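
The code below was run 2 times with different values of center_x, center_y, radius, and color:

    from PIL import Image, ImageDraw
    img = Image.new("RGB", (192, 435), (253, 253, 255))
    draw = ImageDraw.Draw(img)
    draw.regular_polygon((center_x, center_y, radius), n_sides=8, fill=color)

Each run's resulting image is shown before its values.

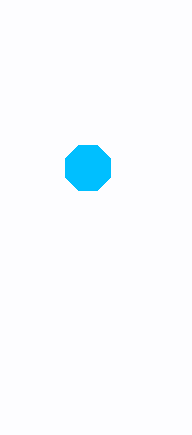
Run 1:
center_x = 88
center_y = 168
radius = 24
color = 'deepskyblue'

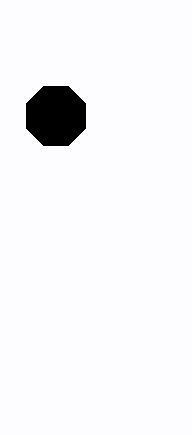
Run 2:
center_x = 56
center_y = 116
radius = 32
color = 'black'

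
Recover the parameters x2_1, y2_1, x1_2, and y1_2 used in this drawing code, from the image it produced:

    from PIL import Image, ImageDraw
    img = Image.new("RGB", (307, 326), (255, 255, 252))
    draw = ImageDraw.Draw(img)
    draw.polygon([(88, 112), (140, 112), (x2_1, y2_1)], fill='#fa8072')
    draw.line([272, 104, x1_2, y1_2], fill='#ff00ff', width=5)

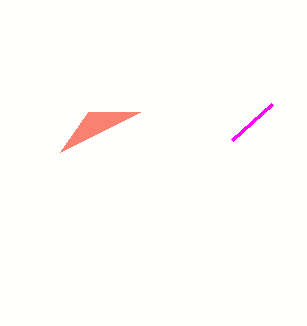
x2_1 = 60; y2_1 = 152; x1_2 = 232; y1_2 = 140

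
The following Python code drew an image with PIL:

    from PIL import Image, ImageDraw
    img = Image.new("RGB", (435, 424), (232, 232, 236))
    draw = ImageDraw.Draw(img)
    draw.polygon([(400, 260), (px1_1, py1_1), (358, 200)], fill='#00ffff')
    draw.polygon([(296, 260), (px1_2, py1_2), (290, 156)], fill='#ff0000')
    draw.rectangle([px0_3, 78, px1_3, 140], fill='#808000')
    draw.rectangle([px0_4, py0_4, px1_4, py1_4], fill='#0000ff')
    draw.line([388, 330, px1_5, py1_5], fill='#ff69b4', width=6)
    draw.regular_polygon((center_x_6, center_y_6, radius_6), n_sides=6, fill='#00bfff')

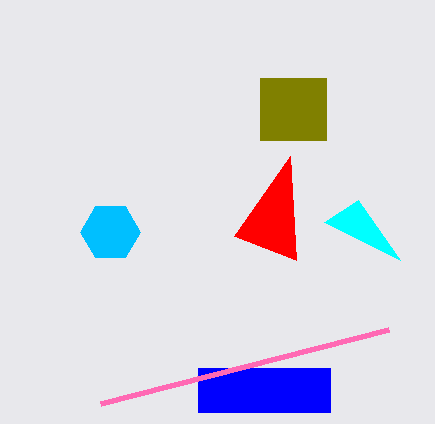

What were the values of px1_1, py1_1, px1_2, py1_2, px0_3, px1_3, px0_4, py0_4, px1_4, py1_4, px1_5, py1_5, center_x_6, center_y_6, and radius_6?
px1_1 = 324; py1_1 = 222; px1_2 = 234; py1_2 = 236; px0_3 = 260; px1_3 = 326; px0_4 = 198; py0_4 = 368; px1_4 = 330; py1_4 = 412; px1_5 = 100; py1_5 = 404; center_x_6 = 110; center_y_6 = 232; radius_6 = 30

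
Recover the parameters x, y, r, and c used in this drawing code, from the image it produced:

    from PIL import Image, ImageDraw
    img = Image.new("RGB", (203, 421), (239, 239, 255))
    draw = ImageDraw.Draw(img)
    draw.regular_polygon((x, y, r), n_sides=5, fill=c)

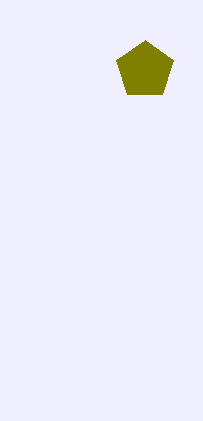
x = 145
y = 70
r = 30
c = 'olive'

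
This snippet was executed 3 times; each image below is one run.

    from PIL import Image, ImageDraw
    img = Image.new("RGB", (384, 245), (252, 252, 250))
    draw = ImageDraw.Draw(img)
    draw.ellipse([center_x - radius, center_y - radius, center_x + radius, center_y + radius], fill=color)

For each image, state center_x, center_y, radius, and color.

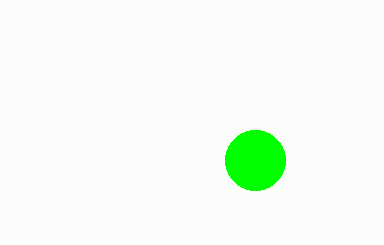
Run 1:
center_x = 255
center_y = 160
radius = 30
color = 'lime'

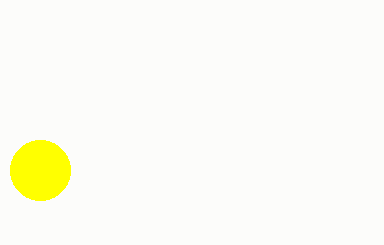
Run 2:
center_x = 40; center_y = 170; radius = 30; color = 'yellow'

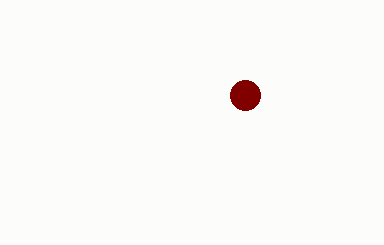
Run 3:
center_x = 245, center_y = 95, radius = 15, color = 'maroon'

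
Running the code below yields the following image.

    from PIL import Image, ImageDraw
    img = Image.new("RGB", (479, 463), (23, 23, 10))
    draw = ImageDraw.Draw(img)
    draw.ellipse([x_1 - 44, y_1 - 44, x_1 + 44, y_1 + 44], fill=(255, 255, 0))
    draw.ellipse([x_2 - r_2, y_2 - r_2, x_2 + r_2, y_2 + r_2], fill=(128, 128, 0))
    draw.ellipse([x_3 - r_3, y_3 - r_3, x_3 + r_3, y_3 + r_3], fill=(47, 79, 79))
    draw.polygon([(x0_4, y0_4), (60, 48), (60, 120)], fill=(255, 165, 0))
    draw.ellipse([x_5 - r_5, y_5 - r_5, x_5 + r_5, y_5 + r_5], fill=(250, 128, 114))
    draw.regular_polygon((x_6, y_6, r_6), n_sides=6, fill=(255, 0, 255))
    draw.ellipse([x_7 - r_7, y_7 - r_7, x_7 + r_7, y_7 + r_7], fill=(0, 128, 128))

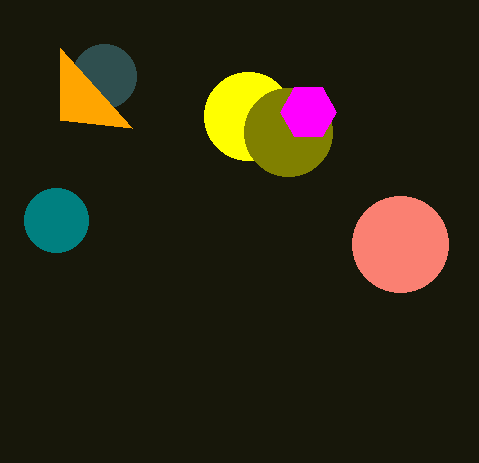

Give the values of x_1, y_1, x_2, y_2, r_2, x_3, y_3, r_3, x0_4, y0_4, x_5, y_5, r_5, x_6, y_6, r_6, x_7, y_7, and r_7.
x_1 = 248; y_1 = 116; x_2 = 288; y_2 = 132; r_2 = 44; x_3 = 104; y_3 = 76; r_3 = 32; x0_4 = 132; y0_4 = 128; x_5 = 400; y_5 = 244; r_5 = 48; x_6 = 308; y_6 = 112; r_6 = 28; x_7 = 56; y_7 = 220; r_7 = 32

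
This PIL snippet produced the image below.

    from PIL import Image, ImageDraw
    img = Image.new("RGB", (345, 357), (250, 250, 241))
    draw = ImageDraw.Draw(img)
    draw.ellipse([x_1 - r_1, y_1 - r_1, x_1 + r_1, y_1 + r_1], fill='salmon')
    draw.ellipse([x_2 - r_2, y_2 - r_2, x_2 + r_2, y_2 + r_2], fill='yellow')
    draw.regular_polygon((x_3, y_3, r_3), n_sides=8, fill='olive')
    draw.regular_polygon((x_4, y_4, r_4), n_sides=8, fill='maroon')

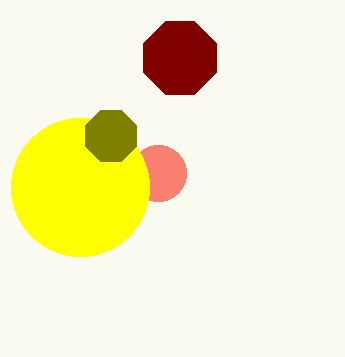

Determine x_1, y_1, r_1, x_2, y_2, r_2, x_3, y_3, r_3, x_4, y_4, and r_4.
x_1 = 158; y_1 = 173; r_1 = 28; x_2 = 80; y_2 = 187; r_2 = 69; x_3 = 111; y_3 = 136; r_3 = 28; x_4 = 180; y_4 = 58; r_4 = 39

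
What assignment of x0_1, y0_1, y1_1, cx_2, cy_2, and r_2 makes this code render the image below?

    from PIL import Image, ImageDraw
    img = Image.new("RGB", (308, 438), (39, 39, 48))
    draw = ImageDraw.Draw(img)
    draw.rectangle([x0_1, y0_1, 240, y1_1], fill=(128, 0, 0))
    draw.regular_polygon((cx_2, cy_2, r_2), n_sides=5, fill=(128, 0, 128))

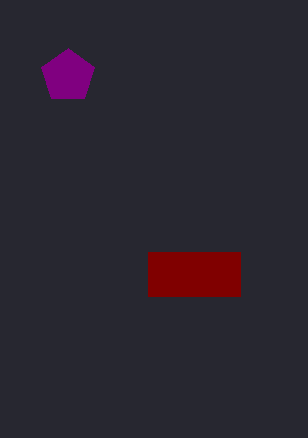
x0_1 = 148; y0_1 = 252; y1_1 = 296; cx_2 = 68; cy_2 = 76; r_2 = 28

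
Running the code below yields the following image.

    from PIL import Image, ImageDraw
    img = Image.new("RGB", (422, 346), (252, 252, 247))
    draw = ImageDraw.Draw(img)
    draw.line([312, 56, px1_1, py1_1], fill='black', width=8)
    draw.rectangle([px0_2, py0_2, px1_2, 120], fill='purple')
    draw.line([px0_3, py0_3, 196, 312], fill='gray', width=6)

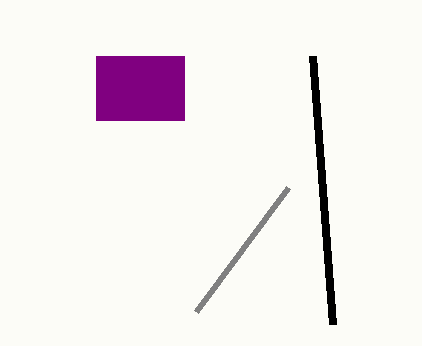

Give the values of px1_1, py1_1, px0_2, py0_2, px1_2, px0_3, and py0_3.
px1_1 = 332; py1_1 = 324; px0_2 = 96; py0_2 = 56; px1_2 = 184; px0_3 = 288; py0_3 = 188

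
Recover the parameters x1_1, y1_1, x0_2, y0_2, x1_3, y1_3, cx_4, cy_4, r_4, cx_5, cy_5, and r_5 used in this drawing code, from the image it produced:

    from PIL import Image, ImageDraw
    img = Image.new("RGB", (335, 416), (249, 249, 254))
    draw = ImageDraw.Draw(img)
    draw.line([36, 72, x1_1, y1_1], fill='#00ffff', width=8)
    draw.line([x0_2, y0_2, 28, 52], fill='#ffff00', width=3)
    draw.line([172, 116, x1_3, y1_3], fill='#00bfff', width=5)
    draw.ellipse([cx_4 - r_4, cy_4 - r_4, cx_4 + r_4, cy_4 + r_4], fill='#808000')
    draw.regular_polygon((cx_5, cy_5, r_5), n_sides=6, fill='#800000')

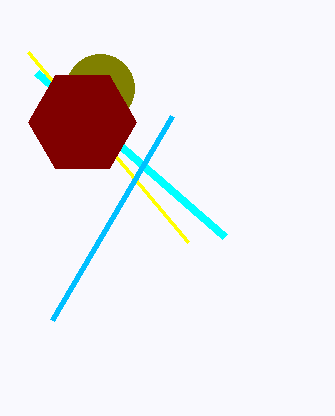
x1_1 = 224, y1_1 = 236, x0_2 = 188, y0_2 = 242, x1_3 = 52, y1_3 = 320, cx_4 = 100, cy_4 = 88, r_4 = 34, cx_5 = 82, cy_5 = 122, r_5 = 54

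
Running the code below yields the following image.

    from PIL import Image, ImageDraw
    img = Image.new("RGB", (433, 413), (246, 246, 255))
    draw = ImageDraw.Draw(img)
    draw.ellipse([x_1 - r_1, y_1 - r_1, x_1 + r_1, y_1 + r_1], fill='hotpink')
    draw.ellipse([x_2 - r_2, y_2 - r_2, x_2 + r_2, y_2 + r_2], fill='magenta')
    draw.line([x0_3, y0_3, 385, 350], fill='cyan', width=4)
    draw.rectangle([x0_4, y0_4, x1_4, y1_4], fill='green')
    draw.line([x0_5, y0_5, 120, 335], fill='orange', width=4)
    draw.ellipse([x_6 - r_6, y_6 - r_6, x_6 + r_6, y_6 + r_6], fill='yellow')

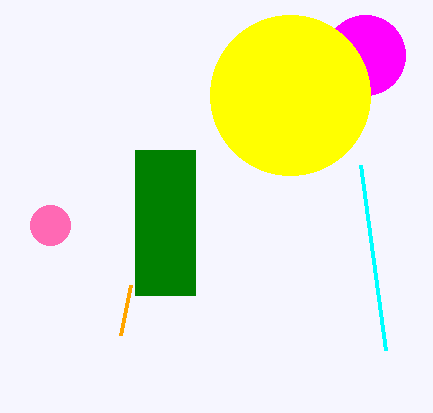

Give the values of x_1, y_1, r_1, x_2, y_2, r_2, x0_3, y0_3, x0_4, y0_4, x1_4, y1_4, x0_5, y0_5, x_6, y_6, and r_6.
x_1 = 50
y_1 = 225
r_1 = 20
x_2 = 365
y_2 = 55
r_2 = 40
x0_3 = 360
y0_3 = 165
x0_4 = 135
y0_4 = 150
x1_4 = 195
y1_4 = 295
x0_5 = 130
y0_5 = 285
x_6 = 290
y_6 = 95
r_6 = 80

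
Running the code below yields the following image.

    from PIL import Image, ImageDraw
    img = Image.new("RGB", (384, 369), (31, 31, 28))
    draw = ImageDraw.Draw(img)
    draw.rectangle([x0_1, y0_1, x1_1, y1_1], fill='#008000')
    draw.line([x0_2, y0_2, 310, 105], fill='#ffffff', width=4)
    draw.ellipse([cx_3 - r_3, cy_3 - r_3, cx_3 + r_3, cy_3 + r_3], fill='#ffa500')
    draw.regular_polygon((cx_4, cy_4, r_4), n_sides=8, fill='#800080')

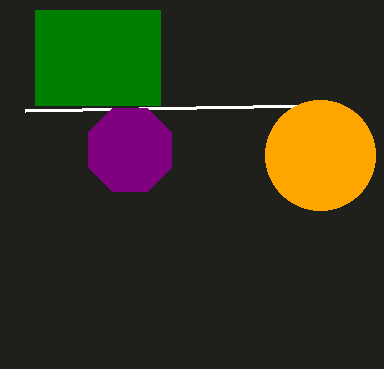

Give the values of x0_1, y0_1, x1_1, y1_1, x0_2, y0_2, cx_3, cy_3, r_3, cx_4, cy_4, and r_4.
x0_1 = 35, y0_1 = 10, x1_1 = 160, y1_1 = 105, x0_2 = 25, y0_2 = 110, cx_3 = 320, cy_3 = 155, r_3 = 55, cx_4 = 130, cy_4 = 150, r_4 = 45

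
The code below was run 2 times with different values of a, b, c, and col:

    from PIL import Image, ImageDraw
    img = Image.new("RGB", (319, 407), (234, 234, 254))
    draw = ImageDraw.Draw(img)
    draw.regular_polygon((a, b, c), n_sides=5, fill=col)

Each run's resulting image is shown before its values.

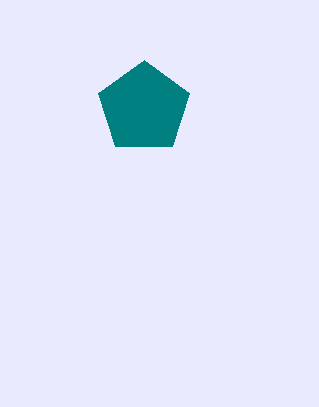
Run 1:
a = 144; b = 108; c = 48; col = 'teal'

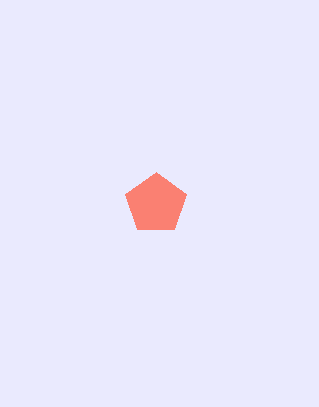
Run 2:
a = 156, b = 204, c = 32, col = 'salmon'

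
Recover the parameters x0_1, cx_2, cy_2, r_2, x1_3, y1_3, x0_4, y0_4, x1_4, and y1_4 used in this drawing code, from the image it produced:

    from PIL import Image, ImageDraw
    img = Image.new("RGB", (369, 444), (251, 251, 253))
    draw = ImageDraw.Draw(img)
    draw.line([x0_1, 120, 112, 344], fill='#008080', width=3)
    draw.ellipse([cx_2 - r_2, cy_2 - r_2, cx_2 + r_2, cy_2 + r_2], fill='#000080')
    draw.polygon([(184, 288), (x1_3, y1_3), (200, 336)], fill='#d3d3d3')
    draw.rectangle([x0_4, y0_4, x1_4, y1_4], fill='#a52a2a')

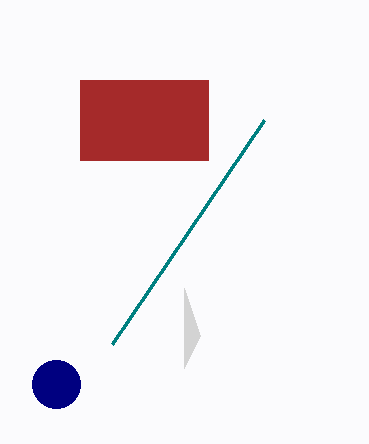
x0_1 = 264
cx_2 = 56
cy_2 = 384
r_2 = 24
x1_3 = 184
y1_3 = 368
x0_4 = 80
y0_4 = 80
x1_4 = 208
y1_4 = 160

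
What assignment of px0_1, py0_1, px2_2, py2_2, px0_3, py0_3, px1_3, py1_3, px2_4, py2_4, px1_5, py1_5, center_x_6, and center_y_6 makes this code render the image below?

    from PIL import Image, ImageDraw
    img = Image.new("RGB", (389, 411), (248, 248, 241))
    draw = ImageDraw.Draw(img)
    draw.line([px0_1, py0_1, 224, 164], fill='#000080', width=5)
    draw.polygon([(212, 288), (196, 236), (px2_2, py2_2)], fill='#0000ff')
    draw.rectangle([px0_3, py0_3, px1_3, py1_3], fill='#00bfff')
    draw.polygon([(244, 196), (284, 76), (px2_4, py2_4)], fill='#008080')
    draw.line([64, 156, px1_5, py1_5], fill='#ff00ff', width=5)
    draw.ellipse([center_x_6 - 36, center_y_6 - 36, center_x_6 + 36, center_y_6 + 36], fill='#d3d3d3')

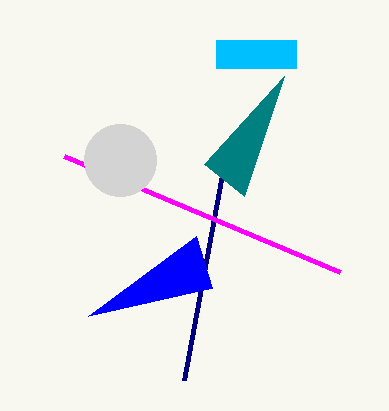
px0_1 = 184, py0_1 = 380, px2_2 = 88, py2_2 = 316, px0_3 = 216, py0_3 = 40, px1_3 = 296, py1_3 = 68, px2_4 = 204, py2_4 = 164, px1_5 = 340, py1_5 = 272, center_x_6 = 120, center_y_6 = 160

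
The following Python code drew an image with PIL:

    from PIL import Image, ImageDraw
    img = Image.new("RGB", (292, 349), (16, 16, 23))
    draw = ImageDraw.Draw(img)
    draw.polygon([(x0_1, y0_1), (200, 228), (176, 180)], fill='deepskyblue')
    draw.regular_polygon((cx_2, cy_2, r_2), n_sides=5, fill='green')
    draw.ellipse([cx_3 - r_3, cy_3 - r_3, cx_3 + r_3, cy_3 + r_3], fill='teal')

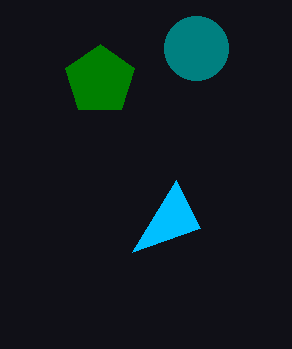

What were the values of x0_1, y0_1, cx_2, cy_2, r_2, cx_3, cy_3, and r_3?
x0_1 = 132; y0_1 = 252; cx_2 = 100; cy_2 = 80; r_2 = 36; cx_3 = 196; cy_3 = 48; r_3 = 32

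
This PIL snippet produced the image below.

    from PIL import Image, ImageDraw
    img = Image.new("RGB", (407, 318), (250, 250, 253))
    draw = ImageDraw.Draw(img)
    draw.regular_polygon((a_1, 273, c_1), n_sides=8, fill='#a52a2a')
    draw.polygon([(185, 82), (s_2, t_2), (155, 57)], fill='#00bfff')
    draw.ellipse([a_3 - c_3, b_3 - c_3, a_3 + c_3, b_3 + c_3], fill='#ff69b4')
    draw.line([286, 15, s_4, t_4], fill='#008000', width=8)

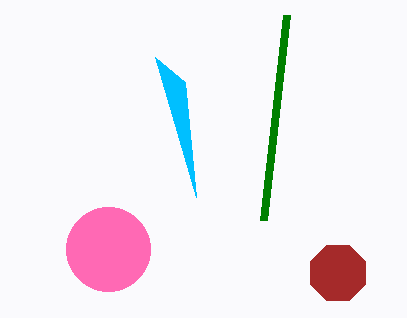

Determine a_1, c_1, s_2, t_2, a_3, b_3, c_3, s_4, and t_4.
a_1 = 338, c_1 = 30, s_2 = 196, t_2 = 197, a_3 = 108, b_3 = 249, c_3 = 42, s_4 = 263, t_4 = 220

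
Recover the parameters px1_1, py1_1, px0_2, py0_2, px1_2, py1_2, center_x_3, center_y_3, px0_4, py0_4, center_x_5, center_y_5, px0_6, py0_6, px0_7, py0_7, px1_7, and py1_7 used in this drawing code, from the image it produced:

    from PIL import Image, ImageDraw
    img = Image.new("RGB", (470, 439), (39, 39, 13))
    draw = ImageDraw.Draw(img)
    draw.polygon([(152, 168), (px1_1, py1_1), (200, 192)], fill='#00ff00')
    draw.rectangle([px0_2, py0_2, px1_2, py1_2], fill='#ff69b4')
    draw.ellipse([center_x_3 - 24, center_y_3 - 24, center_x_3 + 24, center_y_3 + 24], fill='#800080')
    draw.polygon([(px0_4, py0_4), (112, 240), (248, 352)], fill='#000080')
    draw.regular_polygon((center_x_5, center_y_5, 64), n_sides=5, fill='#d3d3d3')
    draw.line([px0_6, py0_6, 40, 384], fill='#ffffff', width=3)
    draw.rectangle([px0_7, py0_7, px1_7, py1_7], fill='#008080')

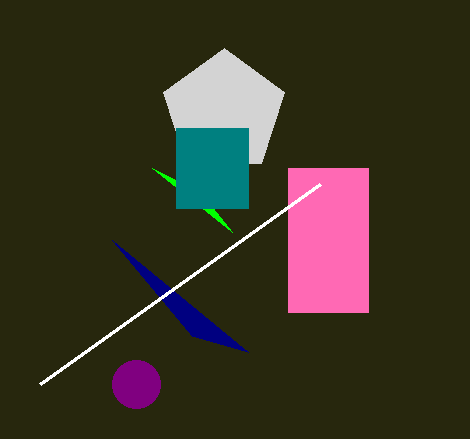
px1_1 = 232; py1_1 = 232; px0_2 = 288; py0_2 = 168; px1_2 = 368; py1_2 = 312; center_x_3 = 136; center_y_3 = 384; px0_4 = 192; py0_4 = 336; center_x_5 = 224; center_y_5 = 112; px0_6 = 320; py0_6 = 184; px0_7 = 176; py0_7 = 128; px1_7 = 248; py1_7 = 208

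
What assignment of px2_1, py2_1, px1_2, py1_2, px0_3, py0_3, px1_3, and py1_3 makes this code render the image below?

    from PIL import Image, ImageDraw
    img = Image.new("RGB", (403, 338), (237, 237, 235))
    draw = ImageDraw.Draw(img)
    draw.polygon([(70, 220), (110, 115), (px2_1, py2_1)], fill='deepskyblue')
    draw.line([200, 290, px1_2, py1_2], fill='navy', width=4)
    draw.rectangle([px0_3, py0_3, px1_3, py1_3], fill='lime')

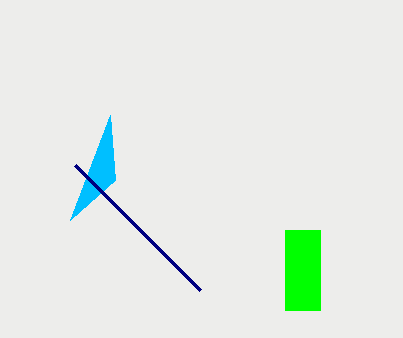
px2_1 = 115; py2_1 = 180; px1_2 = 75; py1_2 = 165; px0_3 = 285; py0_3 = 230; px1_3 = 320; py1_3 = 310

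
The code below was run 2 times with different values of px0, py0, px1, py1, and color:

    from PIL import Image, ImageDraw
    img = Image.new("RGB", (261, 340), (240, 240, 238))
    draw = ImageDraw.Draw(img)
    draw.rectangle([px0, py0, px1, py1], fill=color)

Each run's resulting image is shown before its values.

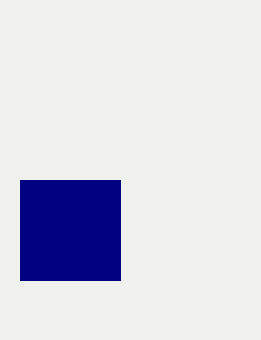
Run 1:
px0 = 20, py0 = 180, px1 = 120, py1 = 280, color = 'navy'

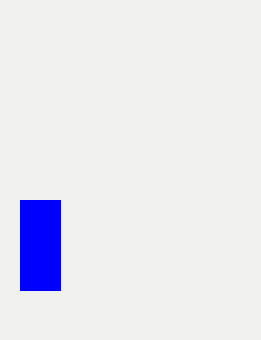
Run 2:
px0 = 20, py0 = 200, px1 = 60, py1 = 290, color = 'blue'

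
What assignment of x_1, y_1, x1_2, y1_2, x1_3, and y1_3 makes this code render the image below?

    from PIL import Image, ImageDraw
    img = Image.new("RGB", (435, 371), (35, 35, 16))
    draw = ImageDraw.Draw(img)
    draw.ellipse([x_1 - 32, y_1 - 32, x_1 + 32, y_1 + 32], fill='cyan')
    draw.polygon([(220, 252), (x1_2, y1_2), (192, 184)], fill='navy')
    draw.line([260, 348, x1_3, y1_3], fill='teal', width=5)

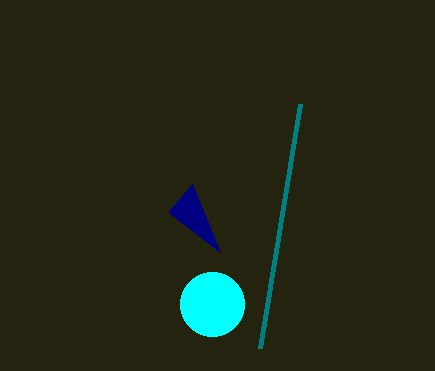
x_1 = 212
y_1 = 304
x1_2 = 168
y1_2 = 212
x1_3 = 300
y1_3 = 104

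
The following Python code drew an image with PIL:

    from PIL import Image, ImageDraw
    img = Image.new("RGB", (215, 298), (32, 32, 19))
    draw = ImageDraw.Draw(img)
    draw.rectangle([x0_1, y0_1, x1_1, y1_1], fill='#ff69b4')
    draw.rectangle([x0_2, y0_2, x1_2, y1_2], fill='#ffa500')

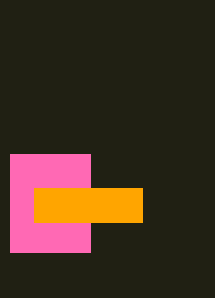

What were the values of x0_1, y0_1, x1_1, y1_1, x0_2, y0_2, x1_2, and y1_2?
x0_1 = 10
y0_1 = 154
x1_1 = 90
y1_1 = 252
x0_2 = 34
y0_2 = 188
x1_2 = 142
y1_2 = 222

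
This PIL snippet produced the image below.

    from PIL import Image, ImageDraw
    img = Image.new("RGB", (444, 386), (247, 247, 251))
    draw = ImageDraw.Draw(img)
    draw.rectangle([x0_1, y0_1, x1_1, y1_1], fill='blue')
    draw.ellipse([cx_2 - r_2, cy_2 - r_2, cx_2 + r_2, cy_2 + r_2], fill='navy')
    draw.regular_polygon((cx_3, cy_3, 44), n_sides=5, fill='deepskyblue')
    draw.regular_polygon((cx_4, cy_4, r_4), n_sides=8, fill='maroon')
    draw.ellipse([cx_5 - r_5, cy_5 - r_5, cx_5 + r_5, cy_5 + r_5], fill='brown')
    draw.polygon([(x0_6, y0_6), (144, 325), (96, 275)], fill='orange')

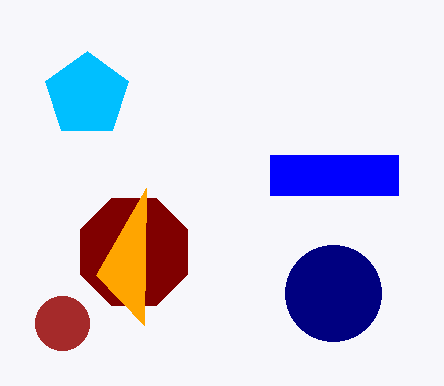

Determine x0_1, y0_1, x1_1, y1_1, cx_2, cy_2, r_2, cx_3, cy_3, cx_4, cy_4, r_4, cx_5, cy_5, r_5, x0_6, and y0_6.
x0_1 = 270
y0_1 = 155
x1_1 = 398
y1_1 = 195
cx_2 = 333
cy_2 = 293
r_2 = 48
cx_3 = 87
cy_3 = 95
cx_4 = 134
cy_4 = 252
r_4 = 58
cx_5 = 62
cy_5 = 323
r_5 = 27
x0_6 = 146
y0_6 = 188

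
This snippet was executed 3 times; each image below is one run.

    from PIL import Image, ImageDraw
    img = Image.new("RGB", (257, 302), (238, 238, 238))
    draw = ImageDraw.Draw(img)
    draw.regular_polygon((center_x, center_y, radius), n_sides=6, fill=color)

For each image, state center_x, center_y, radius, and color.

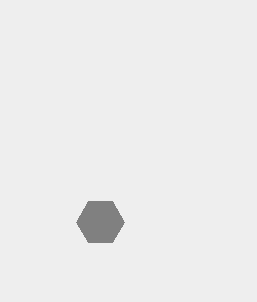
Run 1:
center_x = 100; center_y = 222; radius = 24; color = 'gray'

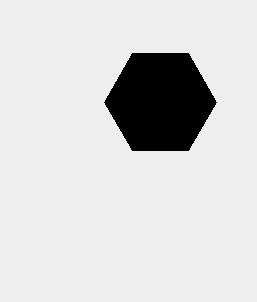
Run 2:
center_x = 160; center_y = 102; radius = 56; color = 'black'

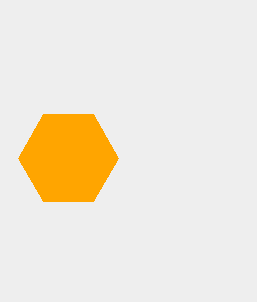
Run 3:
center_x = 68; center_y = 158; radius = 50; color = 'orange'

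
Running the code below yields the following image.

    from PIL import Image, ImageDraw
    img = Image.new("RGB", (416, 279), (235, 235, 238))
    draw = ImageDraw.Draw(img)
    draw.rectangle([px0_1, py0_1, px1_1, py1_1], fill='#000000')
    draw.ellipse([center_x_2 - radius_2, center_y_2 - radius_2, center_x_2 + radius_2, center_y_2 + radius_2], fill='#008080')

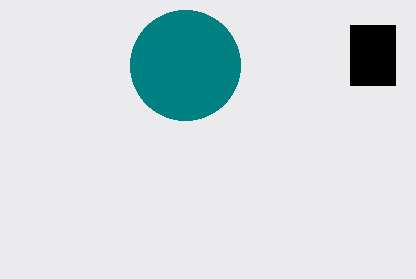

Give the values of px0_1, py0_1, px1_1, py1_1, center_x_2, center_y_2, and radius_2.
px0_1 = 350; py0_1 = 25; px1_1 = 395; py1_1 = 85; center_x_2 = 185; center_y_2 = 65; radius_2 = 55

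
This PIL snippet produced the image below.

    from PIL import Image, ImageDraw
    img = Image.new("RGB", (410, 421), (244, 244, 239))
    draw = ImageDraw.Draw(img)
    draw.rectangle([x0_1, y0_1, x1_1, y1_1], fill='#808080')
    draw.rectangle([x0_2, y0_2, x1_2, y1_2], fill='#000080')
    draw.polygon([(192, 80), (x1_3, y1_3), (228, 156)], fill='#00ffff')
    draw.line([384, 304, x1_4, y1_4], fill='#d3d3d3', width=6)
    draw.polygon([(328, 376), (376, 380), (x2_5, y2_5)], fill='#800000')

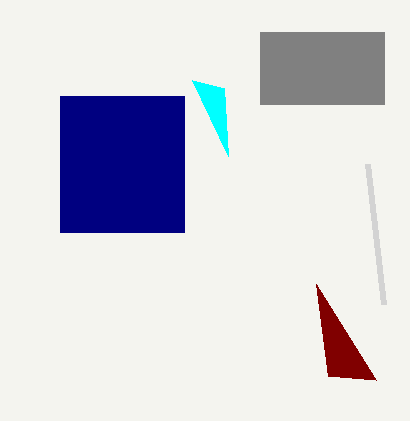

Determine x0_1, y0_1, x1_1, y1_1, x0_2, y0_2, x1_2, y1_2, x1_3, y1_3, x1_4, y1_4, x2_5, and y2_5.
x0_1 = 260, y0_1 = 32, x1_1 = 384, y1_1 = 104, x0_2 = 60, y0_2 = 96, x1_2 = 184, y1_2 = 232, x1_3 = 224, y1_3 = 88, x1_4 = 368, y1_4 = 164, x2_5 = 316, y2_5 = 284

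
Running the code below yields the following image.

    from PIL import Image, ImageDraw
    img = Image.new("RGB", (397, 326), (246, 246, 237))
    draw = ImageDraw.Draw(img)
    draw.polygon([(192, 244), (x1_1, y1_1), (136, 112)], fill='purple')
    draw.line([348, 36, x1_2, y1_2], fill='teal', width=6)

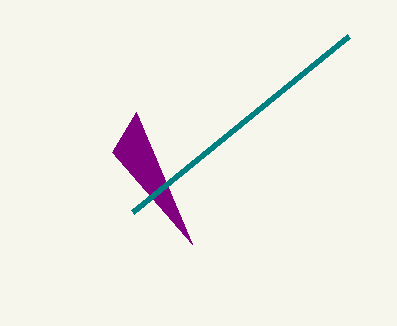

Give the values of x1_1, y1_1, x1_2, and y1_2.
x1_1 = 112
y1_1 = 152
x1_2 = 132
y1_2 = 212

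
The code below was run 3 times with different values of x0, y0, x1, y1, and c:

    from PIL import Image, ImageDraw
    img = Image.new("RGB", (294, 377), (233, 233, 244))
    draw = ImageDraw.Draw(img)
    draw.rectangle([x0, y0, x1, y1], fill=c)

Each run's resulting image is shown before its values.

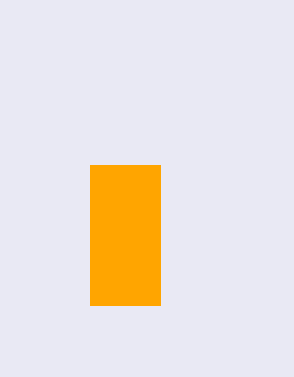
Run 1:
x0 = 90
y0 = 165
x1 = 160
y1 = 305
c = 'orange'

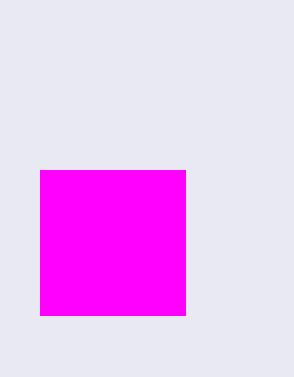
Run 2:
x0 = 40, y0 = 170, x1 = 185, y1 = 315, c = 'magenta'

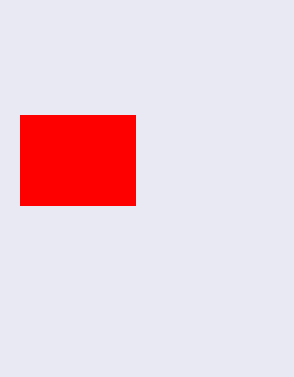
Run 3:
x0 = 20; y0 = 115; x1 = 135; y1 = 205; c = 'red'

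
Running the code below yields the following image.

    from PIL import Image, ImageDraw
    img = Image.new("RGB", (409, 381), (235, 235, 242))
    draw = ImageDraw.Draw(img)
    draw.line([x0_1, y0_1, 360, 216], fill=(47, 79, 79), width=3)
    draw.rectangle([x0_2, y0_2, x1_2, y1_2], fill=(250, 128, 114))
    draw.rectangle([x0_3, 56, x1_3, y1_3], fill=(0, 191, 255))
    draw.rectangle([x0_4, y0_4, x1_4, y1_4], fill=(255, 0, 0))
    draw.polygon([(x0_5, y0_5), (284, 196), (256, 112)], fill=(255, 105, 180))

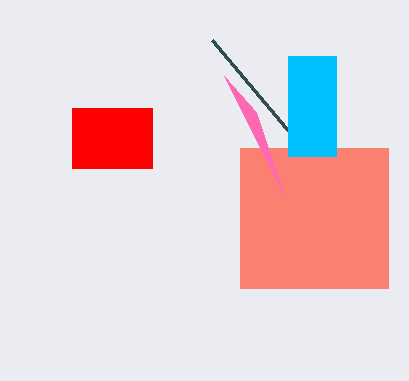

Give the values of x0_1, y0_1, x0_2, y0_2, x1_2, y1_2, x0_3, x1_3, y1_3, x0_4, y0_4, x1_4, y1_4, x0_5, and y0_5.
x0_1 = 212; y0_1 = 40; x0_2 = 240; y0_2 = 148; x1_2 = 388; y1_2 = 288; x0_3 = 288; x1_3 = 336; y1_3 = 156; x0_4 = 72; y0_4 = 108; x1_4 = 152; y1_4 = 168; x0_5 = 224; y0_5 = 76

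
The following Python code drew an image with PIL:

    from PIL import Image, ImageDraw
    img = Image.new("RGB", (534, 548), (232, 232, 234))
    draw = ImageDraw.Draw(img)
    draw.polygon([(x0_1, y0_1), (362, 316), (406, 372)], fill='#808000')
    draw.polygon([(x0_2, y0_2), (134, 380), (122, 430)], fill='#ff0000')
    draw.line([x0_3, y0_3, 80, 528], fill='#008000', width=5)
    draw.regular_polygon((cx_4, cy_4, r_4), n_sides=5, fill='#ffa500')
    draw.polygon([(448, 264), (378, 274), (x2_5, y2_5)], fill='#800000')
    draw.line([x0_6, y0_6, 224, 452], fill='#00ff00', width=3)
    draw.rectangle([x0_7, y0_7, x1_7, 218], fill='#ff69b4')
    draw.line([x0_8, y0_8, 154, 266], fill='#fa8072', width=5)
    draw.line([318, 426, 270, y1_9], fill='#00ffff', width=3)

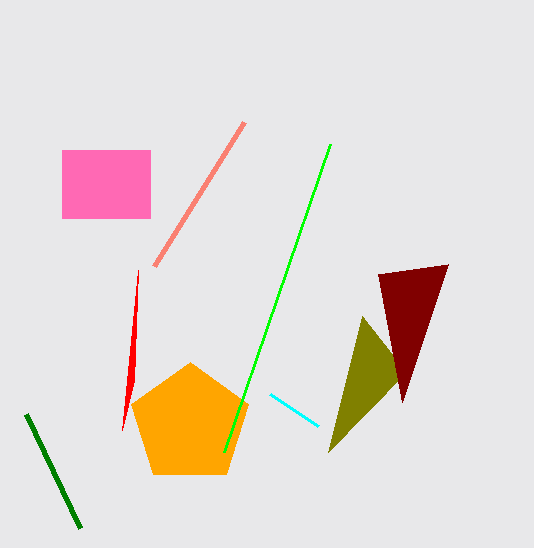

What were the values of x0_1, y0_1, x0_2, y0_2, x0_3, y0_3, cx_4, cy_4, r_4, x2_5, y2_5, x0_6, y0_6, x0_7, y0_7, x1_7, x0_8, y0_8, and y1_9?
x0_1 = 328
y0_1 = 452
x0_2 = 138
y0_2 = 270
x0_3 = 26
y0_3 = 414
cx_4 = 190
cy_4 = 424
r_4 = 62
x2_5 = 402
y2_5 = 402
x0_6 = 330
y0_6 = 144
x0_7 = 62
y0_7 = 150
x1_7 = 150
x0_8 = 244
y0_8 = 122
y1_9 = 394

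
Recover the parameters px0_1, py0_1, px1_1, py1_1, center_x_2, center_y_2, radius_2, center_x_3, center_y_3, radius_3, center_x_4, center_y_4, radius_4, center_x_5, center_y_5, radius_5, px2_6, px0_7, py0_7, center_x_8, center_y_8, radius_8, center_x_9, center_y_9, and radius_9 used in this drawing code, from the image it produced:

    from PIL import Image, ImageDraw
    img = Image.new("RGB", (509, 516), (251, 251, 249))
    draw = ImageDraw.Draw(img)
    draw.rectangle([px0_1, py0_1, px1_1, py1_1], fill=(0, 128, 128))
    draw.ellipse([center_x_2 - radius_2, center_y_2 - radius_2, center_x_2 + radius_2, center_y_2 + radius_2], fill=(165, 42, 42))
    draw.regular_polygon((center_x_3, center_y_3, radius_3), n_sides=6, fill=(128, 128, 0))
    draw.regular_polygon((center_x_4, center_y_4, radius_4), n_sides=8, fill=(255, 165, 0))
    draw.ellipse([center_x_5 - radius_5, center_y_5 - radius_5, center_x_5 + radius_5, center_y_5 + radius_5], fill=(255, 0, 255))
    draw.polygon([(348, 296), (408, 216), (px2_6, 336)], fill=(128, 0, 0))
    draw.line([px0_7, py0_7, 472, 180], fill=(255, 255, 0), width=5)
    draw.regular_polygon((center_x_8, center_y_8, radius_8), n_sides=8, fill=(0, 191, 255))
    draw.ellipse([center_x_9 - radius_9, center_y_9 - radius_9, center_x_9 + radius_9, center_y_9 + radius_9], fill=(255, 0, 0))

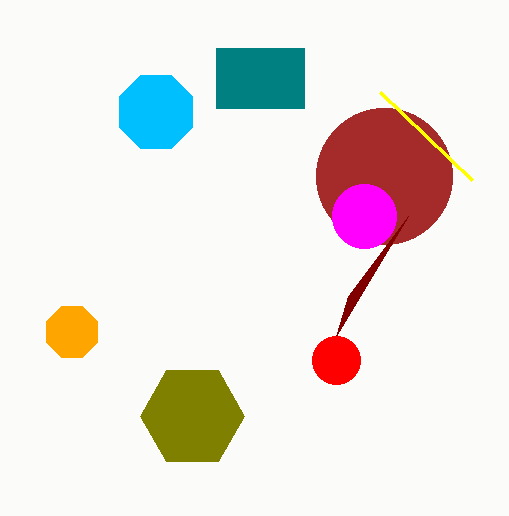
px0_1 = 216
py0_1 = 48
px1_1 = 304
py1_1 = 108
center_x_2 = 384
center_y_2 = 176
radius_2 = 68
center_x_3 = 192
center_y_3 = 416
radius_3 = 52
center_x_4 = 72
center_y_4 = 332
radius_4 = 28
center_x_5 = 364
center_y_5 = 216
radius_5 = 32
px2_6 = 336
px0_7 = 380
py0_7 = 92
center_x_8 = 156
center_y_8 = 112
radius_8 = 40
center_x_9 = 336
center_y_9 = 360
radius_9 = 24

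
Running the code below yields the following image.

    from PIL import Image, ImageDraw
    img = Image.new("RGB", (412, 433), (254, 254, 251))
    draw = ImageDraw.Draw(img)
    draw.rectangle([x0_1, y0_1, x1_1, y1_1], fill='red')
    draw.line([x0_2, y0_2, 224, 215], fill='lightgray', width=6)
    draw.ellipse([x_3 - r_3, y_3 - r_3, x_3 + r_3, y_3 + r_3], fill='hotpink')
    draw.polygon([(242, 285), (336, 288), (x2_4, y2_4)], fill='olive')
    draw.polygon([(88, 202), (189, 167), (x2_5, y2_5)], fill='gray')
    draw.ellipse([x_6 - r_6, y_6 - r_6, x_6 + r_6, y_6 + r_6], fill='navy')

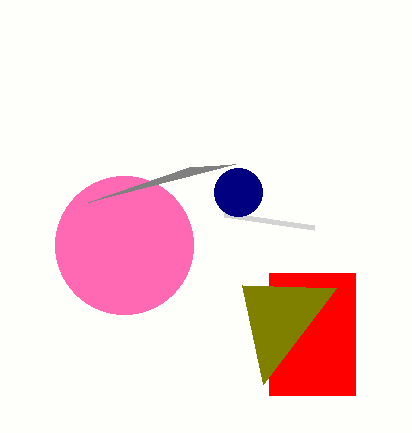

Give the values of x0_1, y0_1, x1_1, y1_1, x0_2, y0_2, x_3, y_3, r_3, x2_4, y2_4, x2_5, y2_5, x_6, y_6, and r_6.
x0_1 = 269, y0_1 = 273, x1_1 = 355, y1_1 = 395, x0_2 = 314, y0_2 = 228, x_3 = 124, y_3 = 245, r_3 = 69, x2_4 = 263, y2_4 = 384, x2_5 = 235, y2_5 = 164, x_6 = 238, y_6 = 192, r_6 = 24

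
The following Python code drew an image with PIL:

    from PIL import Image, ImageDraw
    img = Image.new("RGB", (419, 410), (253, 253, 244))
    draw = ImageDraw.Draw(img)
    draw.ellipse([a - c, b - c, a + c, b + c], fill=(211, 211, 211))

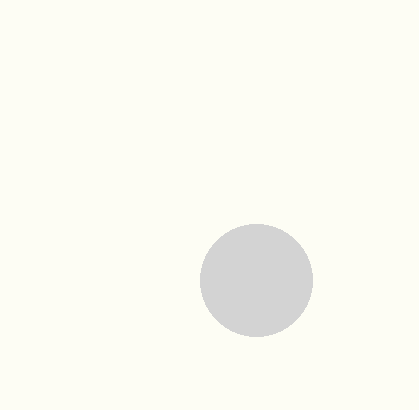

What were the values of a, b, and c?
a = 256
b = 280
c = 56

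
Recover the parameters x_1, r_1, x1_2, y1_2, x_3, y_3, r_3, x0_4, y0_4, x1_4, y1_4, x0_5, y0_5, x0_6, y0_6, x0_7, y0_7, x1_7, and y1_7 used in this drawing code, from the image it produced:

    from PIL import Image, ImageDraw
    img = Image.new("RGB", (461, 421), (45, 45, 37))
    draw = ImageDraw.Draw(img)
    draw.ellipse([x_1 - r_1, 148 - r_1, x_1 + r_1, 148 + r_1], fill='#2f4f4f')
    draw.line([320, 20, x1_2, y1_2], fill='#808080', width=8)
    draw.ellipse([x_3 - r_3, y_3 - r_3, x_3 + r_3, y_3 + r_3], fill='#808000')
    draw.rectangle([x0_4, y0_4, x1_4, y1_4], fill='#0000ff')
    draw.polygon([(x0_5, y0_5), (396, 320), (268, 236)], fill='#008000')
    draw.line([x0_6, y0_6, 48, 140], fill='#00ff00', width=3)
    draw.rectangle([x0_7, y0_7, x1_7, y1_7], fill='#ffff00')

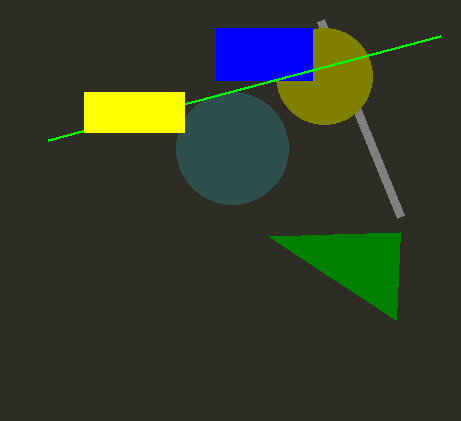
x_1 = 232, r_1 = 56, x1_2 = 400, y1_2 = 216, x_3 = 324, y_3 = 76, r_3 = 48, x0_4 = 216, y0_4 = 28, x1_4 = 312, y1_4 = 80, x0_5 = 400, y0_5 = 232, x0_6 = 440, y0_6 = 36, x0_7 = 84, y0_7 = 92, x1_7 = 184, y1_7 = 132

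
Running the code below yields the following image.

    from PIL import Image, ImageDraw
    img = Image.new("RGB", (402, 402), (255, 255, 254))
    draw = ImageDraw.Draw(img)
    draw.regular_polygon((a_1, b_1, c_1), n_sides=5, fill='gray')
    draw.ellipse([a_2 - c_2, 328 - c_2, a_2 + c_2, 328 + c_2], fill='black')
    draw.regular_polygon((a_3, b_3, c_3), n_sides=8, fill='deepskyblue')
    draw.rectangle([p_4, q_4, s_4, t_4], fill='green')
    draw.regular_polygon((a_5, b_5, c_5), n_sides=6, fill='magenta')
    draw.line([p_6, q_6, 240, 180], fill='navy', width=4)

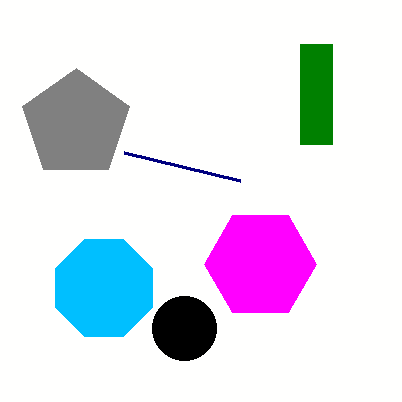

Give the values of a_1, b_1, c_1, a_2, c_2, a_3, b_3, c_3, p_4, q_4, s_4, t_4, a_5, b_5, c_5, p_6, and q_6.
a_1 = 76; b_1 = 124; c_1 = 56; a_2 = 184; c_2 = 32; a_3 = 104; b_3 = 288; c_3 = 52; p_4 = 300; q_4 = 44; s_4 = 332; t_4 = 144; a_5 = 260; b_5 = 264; c_5 = 56; p_6 = 124; q_6 = 152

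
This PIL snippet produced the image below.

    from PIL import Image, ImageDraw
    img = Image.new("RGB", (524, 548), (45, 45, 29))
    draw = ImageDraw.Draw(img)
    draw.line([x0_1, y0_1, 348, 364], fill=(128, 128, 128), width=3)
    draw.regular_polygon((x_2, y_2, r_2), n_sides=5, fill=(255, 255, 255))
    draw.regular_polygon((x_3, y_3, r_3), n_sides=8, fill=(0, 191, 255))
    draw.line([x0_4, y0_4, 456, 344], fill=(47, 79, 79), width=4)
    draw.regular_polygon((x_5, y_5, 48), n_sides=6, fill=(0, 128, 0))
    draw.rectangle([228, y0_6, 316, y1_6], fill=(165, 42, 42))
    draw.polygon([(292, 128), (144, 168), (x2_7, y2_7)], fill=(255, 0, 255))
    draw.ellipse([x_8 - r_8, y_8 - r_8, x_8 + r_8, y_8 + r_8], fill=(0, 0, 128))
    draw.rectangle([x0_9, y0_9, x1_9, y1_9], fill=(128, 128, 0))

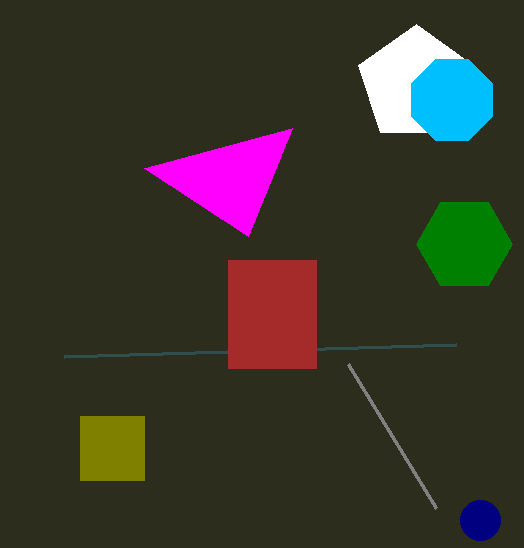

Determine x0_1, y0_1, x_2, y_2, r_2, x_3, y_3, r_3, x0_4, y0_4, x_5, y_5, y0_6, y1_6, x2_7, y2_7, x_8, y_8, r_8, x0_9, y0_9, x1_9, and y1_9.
x0_1 = 436
y0_1 = 508
x_2 = 416
y_2 = 84
r_2 = 60
x_3 = 452
y_3 = 100
r_3 = 44
x0_4 = 64
y0_4 = 356
x_5 = 464
y_5 = 244
y0_6 = 260
y1_6 = 368
x2_7 = 248
y2_7 = 236
x_8 = 480
y_8 = 520
r_8 = 20
x0_9 = 80
y0_9 = 416
x1_9 = 144
y1_9 = 480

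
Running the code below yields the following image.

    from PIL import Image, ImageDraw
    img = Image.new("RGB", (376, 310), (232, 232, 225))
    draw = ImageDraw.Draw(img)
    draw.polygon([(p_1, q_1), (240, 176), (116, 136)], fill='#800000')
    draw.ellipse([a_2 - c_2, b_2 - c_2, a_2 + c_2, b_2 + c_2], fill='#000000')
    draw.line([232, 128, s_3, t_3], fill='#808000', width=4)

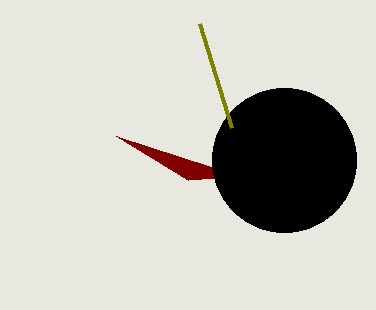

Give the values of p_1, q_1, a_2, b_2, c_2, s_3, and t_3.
p_1 = 188
q_1 = 180
a_2 = 284
b_2 = 160
c_2 = 72
s_3 = 200
t_3 = 24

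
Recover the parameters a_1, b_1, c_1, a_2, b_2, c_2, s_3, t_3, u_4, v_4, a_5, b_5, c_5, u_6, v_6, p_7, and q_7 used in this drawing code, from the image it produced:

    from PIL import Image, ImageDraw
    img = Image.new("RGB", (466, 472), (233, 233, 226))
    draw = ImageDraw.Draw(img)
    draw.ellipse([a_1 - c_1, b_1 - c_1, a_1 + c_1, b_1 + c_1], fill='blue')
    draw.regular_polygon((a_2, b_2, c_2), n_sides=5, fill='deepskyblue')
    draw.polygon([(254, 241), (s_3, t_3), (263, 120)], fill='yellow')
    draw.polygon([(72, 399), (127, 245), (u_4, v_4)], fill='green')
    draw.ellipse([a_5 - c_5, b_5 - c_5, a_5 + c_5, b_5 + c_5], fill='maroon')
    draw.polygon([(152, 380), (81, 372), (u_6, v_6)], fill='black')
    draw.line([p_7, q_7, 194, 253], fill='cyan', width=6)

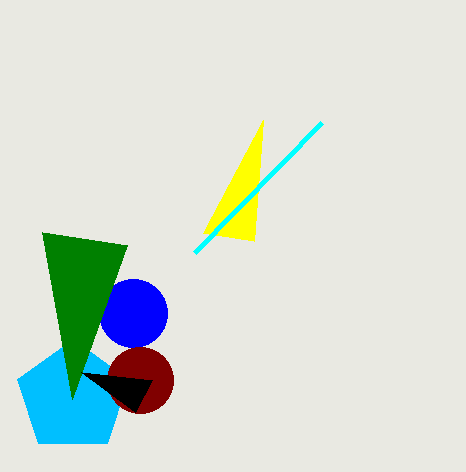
a_1 = 133; b_1 = 313; c_1 = 34; a_2 = 73; b_2 = 397; c_2 = 58; s_3 = 203; t_3 = 233; u_4 = 42; v_4 = 232; a_5 = 140; b_5 = 380; c_5 = 33; u_6 = 135; v_6 = 412; p_7 = 321; q_7 = 123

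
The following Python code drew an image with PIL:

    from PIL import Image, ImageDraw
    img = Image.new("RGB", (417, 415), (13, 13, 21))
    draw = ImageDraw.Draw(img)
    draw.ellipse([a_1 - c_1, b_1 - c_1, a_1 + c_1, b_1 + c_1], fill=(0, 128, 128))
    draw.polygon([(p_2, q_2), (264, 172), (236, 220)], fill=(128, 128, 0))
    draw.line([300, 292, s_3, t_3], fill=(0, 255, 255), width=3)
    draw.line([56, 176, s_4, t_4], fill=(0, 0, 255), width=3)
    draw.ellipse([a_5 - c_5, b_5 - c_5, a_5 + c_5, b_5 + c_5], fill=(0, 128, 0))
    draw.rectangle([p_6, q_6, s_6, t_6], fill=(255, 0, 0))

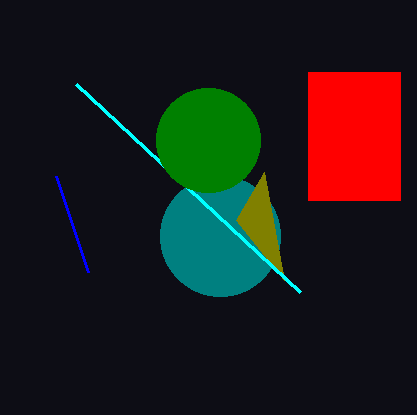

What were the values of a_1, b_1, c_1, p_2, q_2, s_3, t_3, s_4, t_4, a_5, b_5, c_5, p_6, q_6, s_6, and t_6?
a_1 = 220, b_1 = 236, c_1 = 60, p_2 = 284, q_2 = 280, s_3 = 76, t_3 = 84, s_4 = 88, t_4 = 272, a_5 = 208, b_5 = 140, c_5 = 52, p_6 = 308, q_6 = 72, s_6 = 400, t_6 = 200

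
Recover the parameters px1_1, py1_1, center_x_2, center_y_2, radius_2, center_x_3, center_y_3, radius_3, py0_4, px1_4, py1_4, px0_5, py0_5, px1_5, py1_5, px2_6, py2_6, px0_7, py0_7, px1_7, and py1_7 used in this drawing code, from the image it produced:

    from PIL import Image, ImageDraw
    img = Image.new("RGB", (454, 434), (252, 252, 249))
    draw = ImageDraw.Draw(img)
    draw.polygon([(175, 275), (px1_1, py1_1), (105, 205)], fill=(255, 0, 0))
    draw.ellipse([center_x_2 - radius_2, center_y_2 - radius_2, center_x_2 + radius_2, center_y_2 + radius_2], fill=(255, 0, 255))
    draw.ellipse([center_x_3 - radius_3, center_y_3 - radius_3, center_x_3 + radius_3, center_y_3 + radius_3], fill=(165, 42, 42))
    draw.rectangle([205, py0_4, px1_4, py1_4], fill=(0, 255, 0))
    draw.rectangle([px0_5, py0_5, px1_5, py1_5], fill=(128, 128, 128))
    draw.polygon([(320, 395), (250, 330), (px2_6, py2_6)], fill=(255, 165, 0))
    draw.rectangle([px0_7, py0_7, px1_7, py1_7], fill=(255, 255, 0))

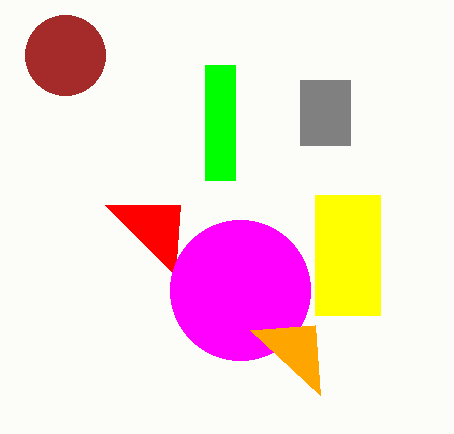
px1_1 = 180, py1_1 = 205, center_x_2 = 240, center_y_2 = 290, radius_2 = 70, center_x_3 = 65, center_y_3 = 55, radius_3 = 40, py0_4 = 65, px1_4 = 235, py1_4 = 180, px0_5 = 300, py0_5 = 80, px1_5 = 350, py1_5 = 145, px2_6 = 315, py2_6 = 325, px0_7 = 315, py0_7 = 195, px1_7 = 380, py1_7 = 315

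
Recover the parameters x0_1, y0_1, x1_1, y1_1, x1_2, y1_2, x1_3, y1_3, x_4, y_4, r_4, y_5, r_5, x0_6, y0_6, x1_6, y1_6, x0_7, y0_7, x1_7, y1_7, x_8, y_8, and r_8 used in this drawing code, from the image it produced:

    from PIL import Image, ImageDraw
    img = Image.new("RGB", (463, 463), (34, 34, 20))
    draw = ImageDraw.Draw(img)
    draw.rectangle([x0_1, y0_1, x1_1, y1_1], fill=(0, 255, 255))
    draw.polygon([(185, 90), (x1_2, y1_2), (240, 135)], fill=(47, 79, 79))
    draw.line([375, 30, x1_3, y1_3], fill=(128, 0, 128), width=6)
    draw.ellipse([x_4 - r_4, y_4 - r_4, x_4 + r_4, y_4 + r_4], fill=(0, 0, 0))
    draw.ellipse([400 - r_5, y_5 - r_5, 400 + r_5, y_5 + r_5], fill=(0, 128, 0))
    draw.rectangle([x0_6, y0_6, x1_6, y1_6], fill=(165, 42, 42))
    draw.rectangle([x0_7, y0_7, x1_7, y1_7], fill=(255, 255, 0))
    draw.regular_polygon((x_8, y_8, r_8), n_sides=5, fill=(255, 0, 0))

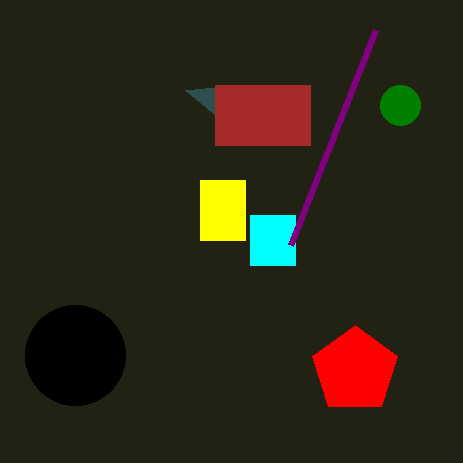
x0_1 = 250; y0_1 = 215; x1_1 = 295; y1_1 = 265; x1_2 = 235; y1_2 = 85; x1_3 = 290; y1_3 = 245; x_4 = 75; y_4 = 355; r_4 = 50; y_5 = 105; r_5 = 20; x0_6 = 215; y0_6 = 85; x1_6 = 310; y1_6 = 145; x0_7 = 200; y0_7 = 180; x1_7 = 245; y1_7 = 240; x_8 = 355; y_8 = 370; r_8 = 45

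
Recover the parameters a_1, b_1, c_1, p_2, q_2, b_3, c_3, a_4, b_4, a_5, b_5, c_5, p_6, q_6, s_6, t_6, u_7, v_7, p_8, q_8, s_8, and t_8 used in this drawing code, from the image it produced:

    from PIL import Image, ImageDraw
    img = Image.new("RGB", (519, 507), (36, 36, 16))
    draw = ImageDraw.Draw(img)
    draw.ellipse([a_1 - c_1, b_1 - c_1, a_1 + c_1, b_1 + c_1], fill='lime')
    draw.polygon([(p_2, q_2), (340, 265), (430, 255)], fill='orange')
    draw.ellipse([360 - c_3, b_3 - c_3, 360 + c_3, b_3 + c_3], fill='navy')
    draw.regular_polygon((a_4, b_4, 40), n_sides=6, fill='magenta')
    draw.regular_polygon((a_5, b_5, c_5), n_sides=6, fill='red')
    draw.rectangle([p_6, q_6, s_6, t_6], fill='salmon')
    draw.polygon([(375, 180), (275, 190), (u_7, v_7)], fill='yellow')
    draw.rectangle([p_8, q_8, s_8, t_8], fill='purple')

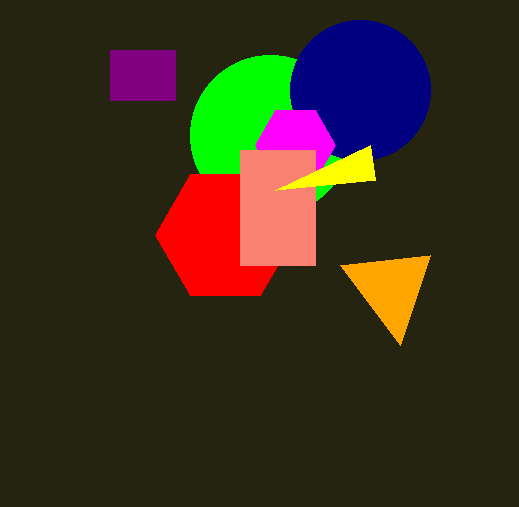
a_1 = 270; b_1 = 135; c_1 = 80; p_2 = 400; q_2 = 345; b_3 = 90; c_3 = 70; a_4 = 295; b_4 = 145; a_5 = 225; b_5 = 235; c_5 = 70; p_6 = 240; q_6 = 150; s_6 = 315; t_6 = 265; u_7 = 370; v_7 = 145; p_8 = 110; q_8 = 50; s_8 = 175; t_8 = 100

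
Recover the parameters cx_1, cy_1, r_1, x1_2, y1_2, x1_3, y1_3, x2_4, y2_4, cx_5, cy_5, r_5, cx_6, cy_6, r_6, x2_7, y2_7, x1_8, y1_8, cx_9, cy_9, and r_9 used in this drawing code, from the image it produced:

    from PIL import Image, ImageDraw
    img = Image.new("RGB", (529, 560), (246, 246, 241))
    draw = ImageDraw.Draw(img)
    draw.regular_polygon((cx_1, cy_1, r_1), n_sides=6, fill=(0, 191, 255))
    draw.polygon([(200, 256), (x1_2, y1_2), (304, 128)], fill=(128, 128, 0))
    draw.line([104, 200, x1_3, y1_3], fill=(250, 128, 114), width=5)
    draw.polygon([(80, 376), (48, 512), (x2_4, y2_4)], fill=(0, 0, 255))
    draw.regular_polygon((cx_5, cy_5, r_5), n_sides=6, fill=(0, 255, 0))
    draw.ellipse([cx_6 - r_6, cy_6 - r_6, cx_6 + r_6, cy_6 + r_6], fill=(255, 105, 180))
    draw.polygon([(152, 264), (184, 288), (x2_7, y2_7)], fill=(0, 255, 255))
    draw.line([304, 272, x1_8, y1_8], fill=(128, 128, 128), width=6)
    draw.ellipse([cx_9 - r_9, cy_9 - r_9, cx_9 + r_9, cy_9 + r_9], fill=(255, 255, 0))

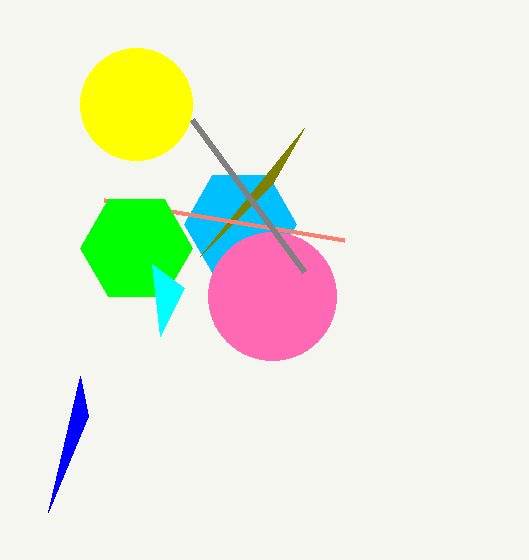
cx_1 = 240; cy_1 = 224; r_1 = 56; x1_2 = 272; y1_2 = 184; x1_3 = 344; y1_3 = 240; x2_4 = 88; y2_4 = 416; cx_5 = 136; cy_5 = 248; r_5 = 56; cx_6 = 272; cy_6 = 296; r_6 = 64; x2_7 = 160; y2_7 = 336; x1_8 = 192; y1_8 = 120; cx_9 = 136; cy_9 = 104; r_9 = 56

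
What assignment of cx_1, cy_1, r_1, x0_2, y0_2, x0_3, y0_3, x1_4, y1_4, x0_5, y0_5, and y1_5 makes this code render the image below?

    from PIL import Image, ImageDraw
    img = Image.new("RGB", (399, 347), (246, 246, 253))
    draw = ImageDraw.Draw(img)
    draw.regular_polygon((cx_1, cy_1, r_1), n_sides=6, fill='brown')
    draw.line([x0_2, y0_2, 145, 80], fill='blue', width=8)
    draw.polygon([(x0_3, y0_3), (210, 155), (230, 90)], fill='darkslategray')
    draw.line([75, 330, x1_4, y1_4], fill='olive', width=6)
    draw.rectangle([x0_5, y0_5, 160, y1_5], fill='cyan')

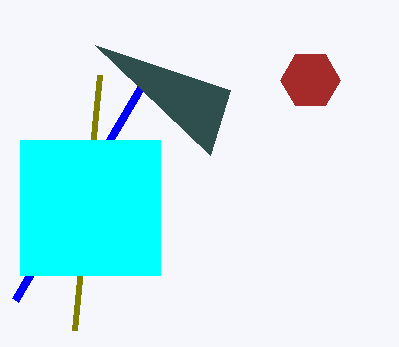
cx_1 = 310
cy_1 = 80
r_1 = 30
x0_2 = 15
y0_2 = 300
x0_3 = 95
y0_3 = 45
x1_4 = 100
y1_4 = 75
x0_5 = 20
y0_5 = 140
y1_5 = 275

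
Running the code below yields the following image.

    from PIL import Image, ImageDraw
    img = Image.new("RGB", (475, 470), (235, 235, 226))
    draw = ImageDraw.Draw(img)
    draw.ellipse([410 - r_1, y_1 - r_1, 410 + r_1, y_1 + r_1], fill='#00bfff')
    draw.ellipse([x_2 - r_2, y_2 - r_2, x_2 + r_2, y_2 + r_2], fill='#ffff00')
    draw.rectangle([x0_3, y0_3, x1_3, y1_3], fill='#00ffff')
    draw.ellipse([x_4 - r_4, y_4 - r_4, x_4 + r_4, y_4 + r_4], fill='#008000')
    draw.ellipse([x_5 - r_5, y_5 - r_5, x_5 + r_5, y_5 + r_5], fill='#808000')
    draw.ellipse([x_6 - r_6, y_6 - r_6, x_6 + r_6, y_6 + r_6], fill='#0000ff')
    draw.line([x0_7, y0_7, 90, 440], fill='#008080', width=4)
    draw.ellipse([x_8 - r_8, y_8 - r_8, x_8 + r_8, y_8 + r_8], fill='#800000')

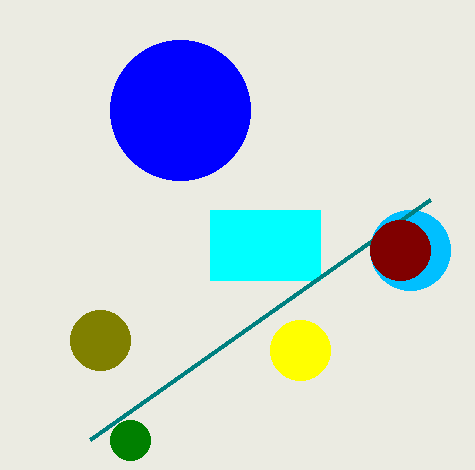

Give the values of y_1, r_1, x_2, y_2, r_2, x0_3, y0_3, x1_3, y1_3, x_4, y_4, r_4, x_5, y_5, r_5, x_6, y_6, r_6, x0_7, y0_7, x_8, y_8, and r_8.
y_1 = 250, r_1 = 40, x_2 = 300, y_2 = 350, r_2 = 30, x0_3 = 210, y0_3 = 210, x1_3 = 320, y1_3 = 280, x_4 = 130, y_4 = 440, r_4 = 20, x_5 = 100, y_5 = 340, r_5 = 30, x_6 = 180, y_6 = 110, r_6 = 70, x0_7 = 430, y0_7 = 200, x_8 = 400, y_8 = 250, r_8 = 30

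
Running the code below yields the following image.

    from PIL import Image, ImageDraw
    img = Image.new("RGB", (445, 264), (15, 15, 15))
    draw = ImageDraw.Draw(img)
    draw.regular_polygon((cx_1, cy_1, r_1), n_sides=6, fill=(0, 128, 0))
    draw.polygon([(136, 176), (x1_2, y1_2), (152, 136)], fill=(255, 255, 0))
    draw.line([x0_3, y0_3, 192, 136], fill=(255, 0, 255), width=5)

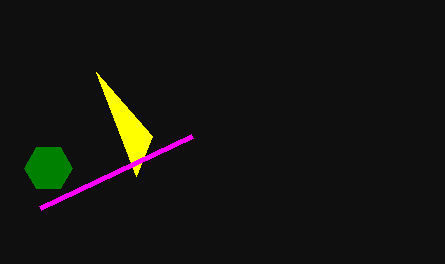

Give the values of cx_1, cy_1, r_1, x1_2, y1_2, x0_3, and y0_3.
cx_1 = 48; cy_1 = 168; r_1 = 24; x1_2 = 96; y1_2 = 72; x0_3 = 40; y0_3 = 208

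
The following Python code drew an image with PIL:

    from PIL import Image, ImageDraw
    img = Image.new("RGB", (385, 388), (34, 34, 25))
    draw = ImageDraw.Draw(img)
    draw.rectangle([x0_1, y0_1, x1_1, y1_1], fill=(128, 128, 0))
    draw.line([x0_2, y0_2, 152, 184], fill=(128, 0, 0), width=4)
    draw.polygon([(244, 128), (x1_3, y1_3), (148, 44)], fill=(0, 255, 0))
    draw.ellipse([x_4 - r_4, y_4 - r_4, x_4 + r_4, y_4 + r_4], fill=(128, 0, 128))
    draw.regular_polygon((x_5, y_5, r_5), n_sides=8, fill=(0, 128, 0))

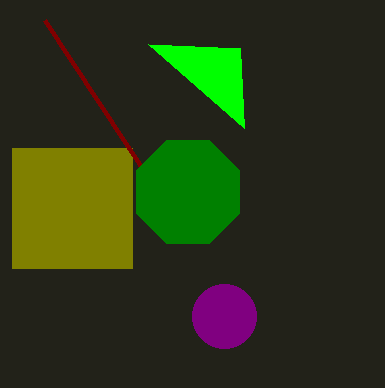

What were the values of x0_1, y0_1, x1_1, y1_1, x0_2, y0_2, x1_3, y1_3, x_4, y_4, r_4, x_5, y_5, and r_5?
x0_1 = 12; y0_1 = 148; x1_1 = 132; y1_1 = 268; x0_2 = 44; y0_2 = 20; x1_3 = 240; y1_3 = 48; x_4 = 224; y_4 = 316; r_4 = 32; x_5 = 188; y_5 = 192; r_5 = 56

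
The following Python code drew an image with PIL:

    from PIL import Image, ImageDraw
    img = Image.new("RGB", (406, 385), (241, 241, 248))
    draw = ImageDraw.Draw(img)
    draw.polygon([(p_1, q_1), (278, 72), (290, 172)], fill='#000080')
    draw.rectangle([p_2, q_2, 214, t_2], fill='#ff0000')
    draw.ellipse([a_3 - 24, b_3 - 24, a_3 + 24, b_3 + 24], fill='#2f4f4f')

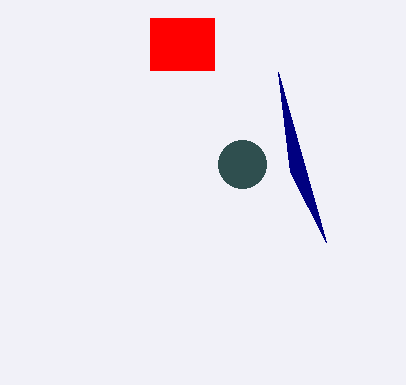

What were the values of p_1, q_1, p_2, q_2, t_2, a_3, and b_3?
p_1 = 326; q_1 = 242; p_2 = 150; q_2 = 18; t_2 = 70; a_3 = 242; b_3 = 164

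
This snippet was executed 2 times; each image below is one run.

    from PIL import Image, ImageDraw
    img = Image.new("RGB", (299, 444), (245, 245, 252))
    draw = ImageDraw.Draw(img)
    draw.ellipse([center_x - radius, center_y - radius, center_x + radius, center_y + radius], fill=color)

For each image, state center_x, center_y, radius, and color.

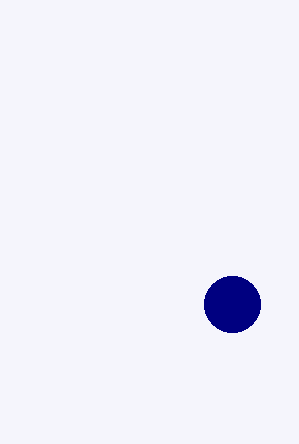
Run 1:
center_x = 232; center_y = 304; radius = 28; color = 'navy'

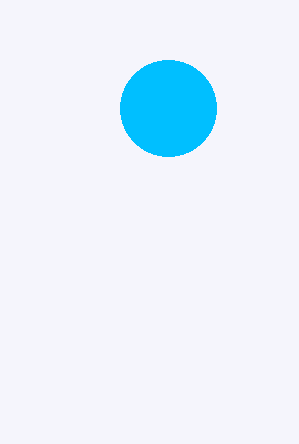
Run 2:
center_x = 168
center_y = 108
radius = 48
color = 'deepskyblue'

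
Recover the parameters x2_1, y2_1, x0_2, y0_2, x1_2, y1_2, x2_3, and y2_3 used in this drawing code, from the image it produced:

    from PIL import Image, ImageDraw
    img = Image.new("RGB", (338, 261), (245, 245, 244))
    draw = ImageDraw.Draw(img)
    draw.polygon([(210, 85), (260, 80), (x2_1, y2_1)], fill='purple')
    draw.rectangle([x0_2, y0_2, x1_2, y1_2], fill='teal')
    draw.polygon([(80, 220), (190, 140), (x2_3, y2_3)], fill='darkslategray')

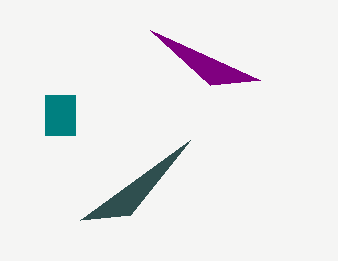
x2_1 = 150
y2_1 = 30
x0_2 = 45
y0_2 = 95
x1_2 = 75
y1_2 = 135
x2_3 = 130
y2_3 = 215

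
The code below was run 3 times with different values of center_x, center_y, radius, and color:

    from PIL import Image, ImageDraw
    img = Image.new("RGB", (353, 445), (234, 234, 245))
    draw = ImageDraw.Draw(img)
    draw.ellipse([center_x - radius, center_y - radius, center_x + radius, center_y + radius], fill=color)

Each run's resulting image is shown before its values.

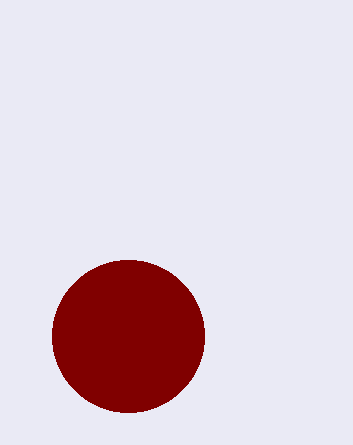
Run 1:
center_x = 128, center_y = 336, radius = 76, color = 'maroon'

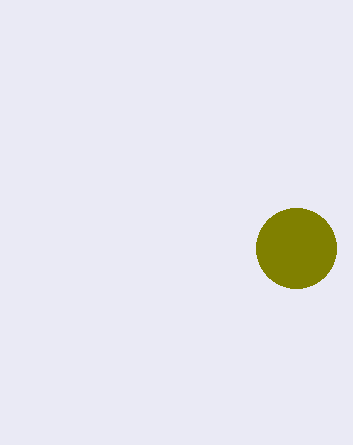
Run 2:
center_x = 296, center_y = 248, radius = 40, color = 'olive'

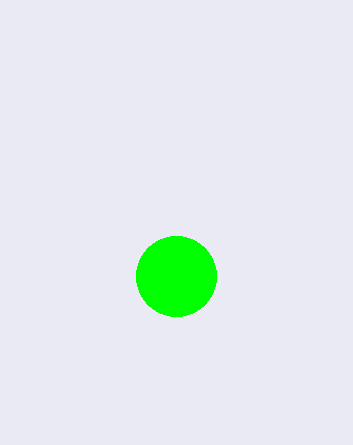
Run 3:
center_x = 176, center_y = 276, radius = 40, color = 'lime'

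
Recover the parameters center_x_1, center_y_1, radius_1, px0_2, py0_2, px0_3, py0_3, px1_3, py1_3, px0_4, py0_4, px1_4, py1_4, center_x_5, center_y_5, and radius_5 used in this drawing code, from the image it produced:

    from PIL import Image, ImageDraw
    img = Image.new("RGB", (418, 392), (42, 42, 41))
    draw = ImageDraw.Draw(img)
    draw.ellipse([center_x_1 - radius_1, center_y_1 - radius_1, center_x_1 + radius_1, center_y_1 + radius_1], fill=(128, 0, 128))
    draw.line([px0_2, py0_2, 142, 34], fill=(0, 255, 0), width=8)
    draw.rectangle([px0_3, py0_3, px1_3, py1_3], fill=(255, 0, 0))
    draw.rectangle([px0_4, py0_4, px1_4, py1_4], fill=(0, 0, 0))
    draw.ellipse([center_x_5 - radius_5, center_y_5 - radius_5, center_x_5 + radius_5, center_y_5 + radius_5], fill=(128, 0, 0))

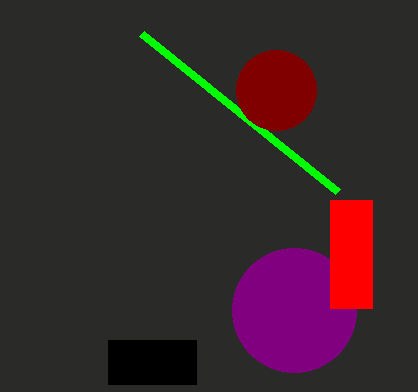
center_x_1 = 294; center_y_1 = 310; radius_1 = 62; px0_2 = 338; py0_2 = 192; px0_3 = 330; py0_3 = 200; px1_3 = 372; py1_3 = 308; px0_4 = 108; py0_4 = 340; px1_4 = 196; py1_4 = 384; center_x_5 = 276; center_y_5 = 90; radius_5 = 40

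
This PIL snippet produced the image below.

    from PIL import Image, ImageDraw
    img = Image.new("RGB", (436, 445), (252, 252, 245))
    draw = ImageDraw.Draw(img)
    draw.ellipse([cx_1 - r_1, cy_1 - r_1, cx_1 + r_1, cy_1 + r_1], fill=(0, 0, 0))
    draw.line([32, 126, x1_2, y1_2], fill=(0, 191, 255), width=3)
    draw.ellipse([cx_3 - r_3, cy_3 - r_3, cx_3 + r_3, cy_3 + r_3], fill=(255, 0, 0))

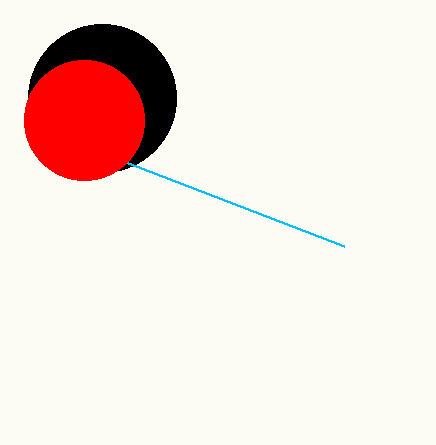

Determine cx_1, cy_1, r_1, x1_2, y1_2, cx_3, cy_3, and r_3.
cx_1 = 102
cy_1 = 98
r_1 = 74
x1_2 = 344
y1_2 = 246
cx_3 = 84
cy_3 = 120
r_3 = 60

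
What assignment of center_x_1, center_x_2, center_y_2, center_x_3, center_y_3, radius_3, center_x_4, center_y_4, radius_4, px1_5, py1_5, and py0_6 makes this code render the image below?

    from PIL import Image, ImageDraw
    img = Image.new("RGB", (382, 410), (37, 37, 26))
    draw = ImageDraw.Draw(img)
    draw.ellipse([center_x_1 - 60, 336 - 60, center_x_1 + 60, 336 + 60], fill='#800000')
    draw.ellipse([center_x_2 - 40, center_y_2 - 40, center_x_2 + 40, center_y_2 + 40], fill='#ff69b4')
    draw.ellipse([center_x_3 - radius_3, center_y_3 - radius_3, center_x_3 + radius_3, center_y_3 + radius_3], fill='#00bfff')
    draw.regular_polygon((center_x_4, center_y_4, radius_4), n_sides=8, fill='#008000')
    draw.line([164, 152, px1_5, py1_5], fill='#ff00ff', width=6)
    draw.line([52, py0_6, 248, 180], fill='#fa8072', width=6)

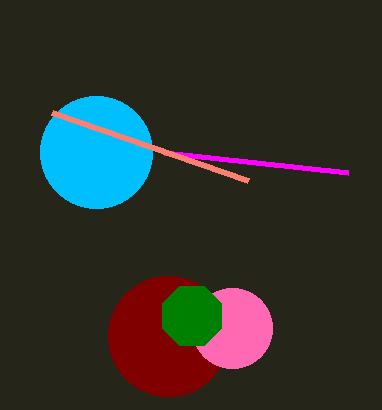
center_x_1 = 168; center_x_2 = 232; center_y_2 = 328; center_x_3 = 96; center_y_3 = 152; radius_3 = 56; center_x_4 = 192; center_y_4 = 316; radius_4 = 32; px1_5 = 348; py1_5 = 172; py0_6 = 112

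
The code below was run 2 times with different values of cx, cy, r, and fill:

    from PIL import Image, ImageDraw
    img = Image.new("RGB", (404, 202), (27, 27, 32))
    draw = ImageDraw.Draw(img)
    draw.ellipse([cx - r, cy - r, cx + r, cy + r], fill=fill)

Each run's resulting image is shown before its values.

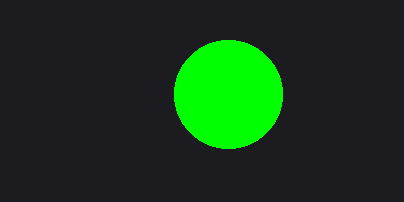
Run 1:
cx = 228; cy = 94; r = 54; fill = 'lime'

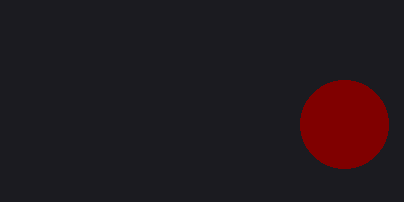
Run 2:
cx = 344, cy = 124, r = 44, fill = 'maroon'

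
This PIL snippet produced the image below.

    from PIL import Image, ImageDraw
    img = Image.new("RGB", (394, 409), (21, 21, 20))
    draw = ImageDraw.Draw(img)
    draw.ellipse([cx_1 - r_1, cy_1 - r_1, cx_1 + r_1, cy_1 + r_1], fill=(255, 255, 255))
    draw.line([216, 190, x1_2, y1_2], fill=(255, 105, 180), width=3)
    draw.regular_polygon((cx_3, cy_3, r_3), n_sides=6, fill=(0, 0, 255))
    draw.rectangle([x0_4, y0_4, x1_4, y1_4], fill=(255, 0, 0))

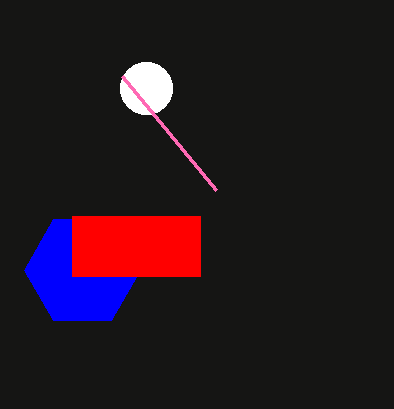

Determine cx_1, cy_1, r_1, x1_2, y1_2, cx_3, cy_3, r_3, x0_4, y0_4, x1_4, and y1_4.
cx_1 = 146
cy_1 = 88
r_1 = 26
x1_2 = 122
y1_2 = 76
cx_3 = 82
cy_3 = 270
r_3 = 58
x0_4 = 72
y0_4 = 216
x1_4 = 200
y1_4 = 276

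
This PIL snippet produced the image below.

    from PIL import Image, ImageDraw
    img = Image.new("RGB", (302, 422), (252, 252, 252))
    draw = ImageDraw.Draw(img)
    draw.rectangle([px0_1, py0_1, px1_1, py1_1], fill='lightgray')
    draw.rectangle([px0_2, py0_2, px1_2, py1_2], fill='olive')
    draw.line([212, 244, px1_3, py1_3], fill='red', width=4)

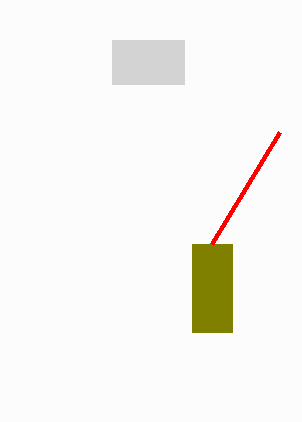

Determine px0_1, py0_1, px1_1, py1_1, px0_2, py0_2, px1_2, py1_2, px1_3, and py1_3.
px0_1 = 112, py0_1 = 40, px1_1 = 184, py1_1 = 84, px0_2 = 192, py0_2 = 244, px1_2 = 232, py1_2 = 332, px1_3 = 280, py1_3 = 132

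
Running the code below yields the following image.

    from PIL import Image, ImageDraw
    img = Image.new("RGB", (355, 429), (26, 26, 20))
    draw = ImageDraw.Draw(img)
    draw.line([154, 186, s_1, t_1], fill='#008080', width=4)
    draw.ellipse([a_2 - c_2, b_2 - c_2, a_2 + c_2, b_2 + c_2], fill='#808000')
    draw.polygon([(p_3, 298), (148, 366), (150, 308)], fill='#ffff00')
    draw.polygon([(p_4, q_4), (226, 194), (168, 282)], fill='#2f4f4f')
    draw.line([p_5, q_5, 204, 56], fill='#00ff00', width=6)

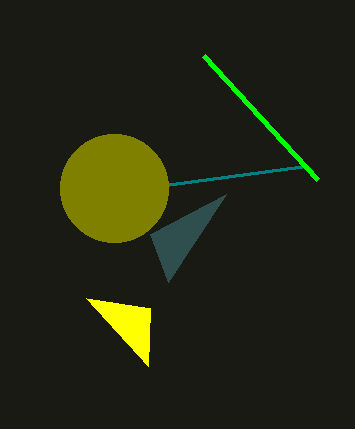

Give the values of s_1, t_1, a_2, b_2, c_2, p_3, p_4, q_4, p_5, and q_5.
s_1 = 302; t_1 = 166; a_2 = 114; b_2 = 188; c_2 = 54; p_3 = 86; p_4 = 150; q_4 = 234; p_5 = 318; q_5 = 180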